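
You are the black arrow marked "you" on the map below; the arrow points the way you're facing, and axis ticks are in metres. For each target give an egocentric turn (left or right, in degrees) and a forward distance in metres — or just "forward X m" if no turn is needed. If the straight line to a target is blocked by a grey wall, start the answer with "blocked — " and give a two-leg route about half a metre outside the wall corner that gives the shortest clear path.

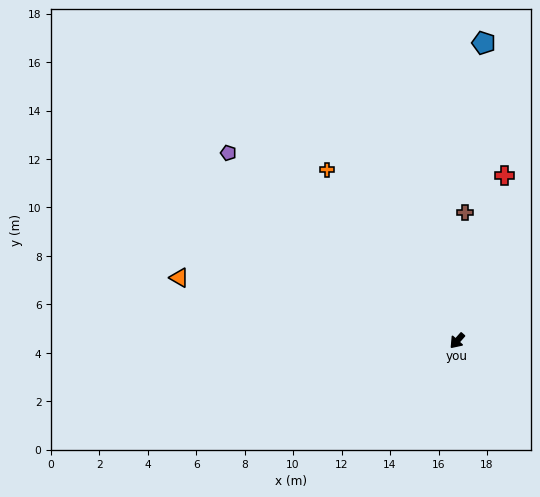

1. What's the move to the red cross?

turn right 155°, forward 7.1 m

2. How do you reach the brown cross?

turn right 142°, forward 5.3 m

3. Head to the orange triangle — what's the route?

turn right 61°, forward 11.8 m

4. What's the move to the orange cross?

turn right 101°, forward 8.9 m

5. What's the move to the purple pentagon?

turn right 88°, forward 12.2 m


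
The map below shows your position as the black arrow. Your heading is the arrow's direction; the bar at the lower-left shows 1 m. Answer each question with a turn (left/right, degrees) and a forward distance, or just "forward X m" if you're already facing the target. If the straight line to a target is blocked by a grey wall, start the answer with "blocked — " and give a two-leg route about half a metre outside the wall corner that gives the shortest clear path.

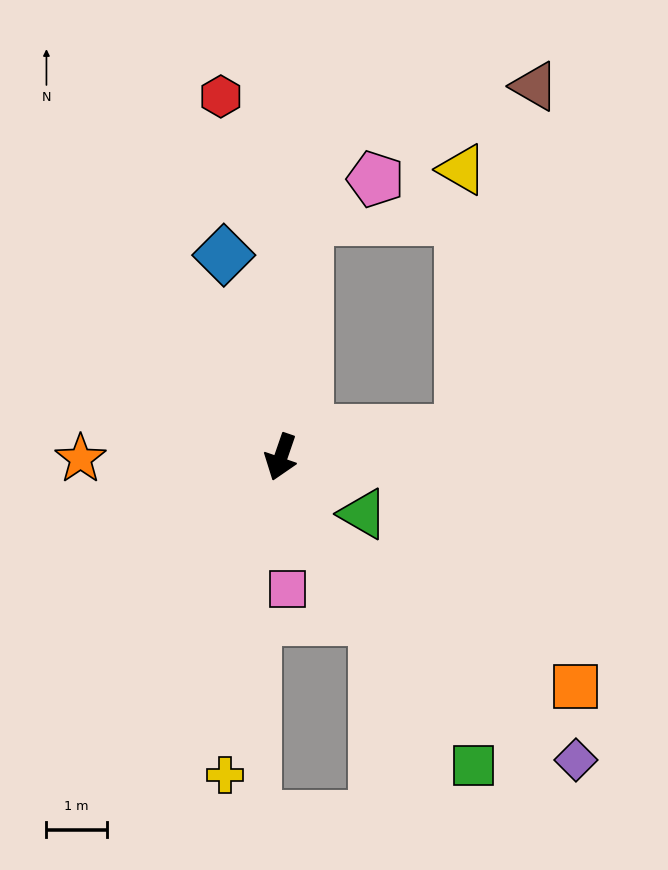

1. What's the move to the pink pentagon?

blocked — turn right 167°, forward 3.9 m, then turn right 53°, forward 1.3 m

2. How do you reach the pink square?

turn left 22°, forward 2.2 m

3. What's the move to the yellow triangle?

blocked — turn left 117°, forward 3.0 m, then turn left 82°, forward 4.3 m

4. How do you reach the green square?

turn left 51°, forward 6.0 m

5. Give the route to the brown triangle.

blocked — turn left 117°, forward 3.0 m, then turn left 70°, forward 5.8 m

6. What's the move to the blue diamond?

turn right 145°, forward 3.5 m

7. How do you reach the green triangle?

turn left 74°, forward 1.7 m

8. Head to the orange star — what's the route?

turn right 71°, forward 3.3 m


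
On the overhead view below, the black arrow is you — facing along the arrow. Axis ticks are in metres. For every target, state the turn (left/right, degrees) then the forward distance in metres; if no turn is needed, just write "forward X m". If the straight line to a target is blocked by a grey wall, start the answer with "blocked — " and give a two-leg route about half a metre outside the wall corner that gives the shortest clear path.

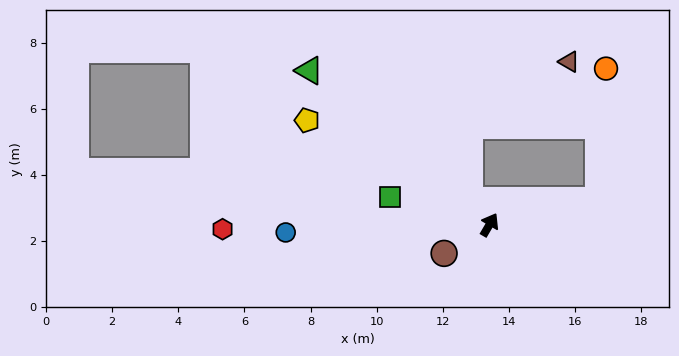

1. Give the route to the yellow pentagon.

turn left 91°, forward 6.4 m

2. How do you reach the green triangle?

turn left 80°, forward 7.2 m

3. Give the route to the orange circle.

blocked — turn right 47°, forward 3.4 m, then turn left 74°, forward 4.0 m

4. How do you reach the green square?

turn left 105°, forward 3.1 m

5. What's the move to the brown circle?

turn left 153°, forward 1.6 m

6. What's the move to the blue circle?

turn left 123°, forward 6.2 m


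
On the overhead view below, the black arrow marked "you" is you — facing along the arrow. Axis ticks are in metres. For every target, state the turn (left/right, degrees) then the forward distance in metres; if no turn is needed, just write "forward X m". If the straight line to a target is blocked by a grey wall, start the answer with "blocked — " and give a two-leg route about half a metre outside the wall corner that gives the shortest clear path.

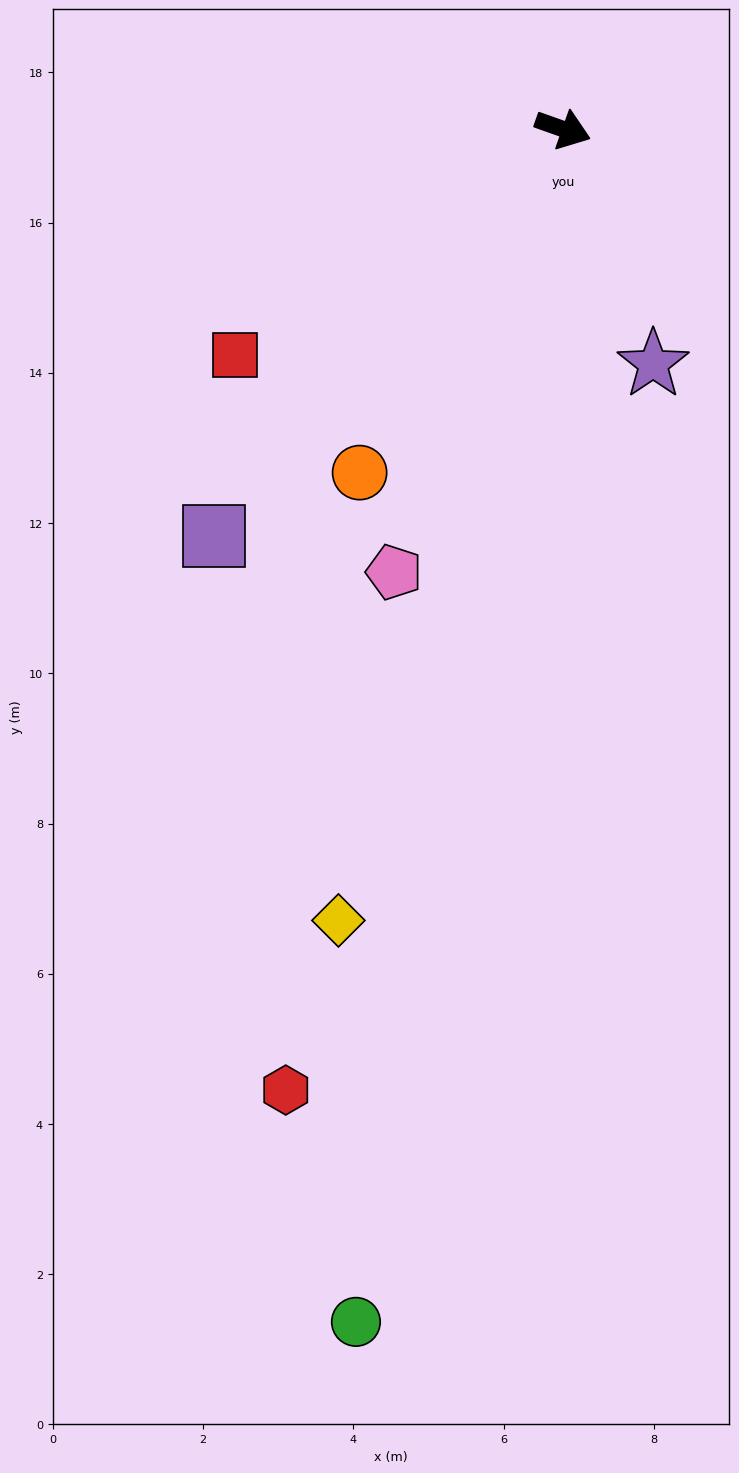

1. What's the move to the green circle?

turn right 80°, forward 16.1 m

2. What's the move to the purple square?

turn right 111°, forward 7.1 m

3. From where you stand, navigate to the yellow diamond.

turn right 86°, forward 11.0 m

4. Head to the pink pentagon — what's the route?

turn right 91°, forward 6.3 m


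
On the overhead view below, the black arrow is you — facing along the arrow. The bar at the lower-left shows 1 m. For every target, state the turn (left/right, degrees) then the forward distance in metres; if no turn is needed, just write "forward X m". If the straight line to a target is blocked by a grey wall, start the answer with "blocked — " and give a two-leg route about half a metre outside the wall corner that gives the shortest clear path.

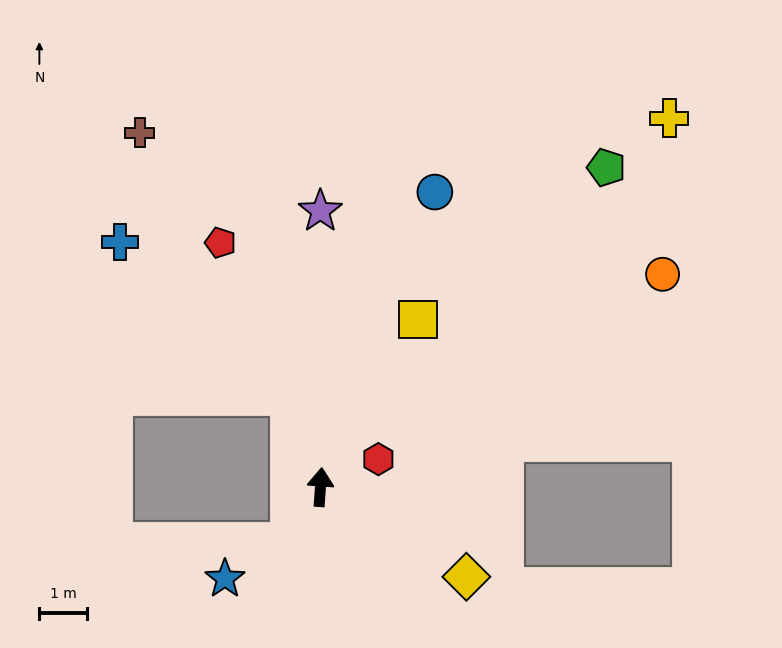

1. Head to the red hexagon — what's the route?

turn right 60°, forward 1.4 m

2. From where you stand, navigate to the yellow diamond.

turn right 118°, forward 3.6 m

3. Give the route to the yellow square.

turn right 26°, forward 4.1 m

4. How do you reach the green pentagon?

turn right 38°, forward 9.1 m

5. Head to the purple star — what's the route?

turn left 4°, forward 5.9 m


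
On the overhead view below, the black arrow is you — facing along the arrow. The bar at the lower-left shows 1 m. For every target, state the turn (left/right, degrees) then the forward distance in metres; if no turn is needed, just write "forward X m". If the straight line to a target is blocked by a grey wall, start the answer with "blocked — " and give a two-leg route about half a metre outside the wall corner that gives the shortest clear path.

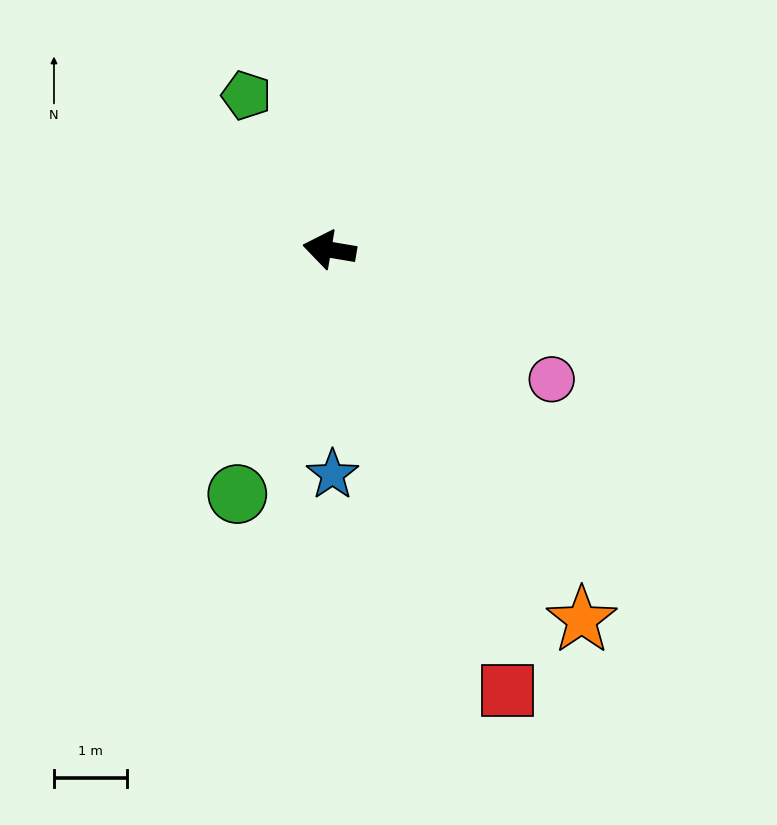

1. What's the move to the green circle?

turn left 79°, forward 3.6 m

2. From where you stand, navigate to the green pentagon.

turn right 52°, forward 2.4 m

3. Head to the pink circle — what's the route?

turn left 159°, forward 3.5 m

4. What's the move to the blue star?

turn left 100°, forward 3.1 m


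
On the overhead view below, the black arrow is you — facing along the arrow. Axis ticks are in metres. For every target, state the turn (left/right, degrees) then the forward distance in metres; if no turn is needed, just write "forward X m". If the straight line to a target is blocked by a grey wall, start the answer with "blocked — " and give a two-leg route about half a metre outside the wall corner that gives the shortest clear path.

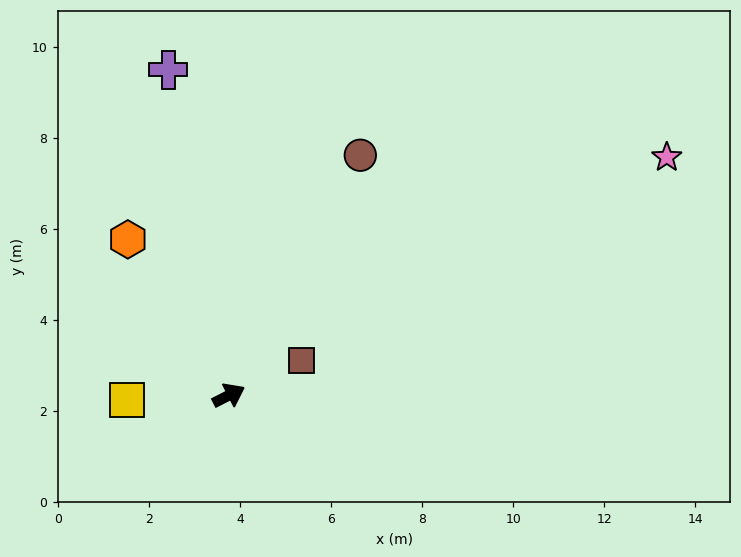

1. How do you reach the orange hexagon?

turn left 96°, forward 4.1 m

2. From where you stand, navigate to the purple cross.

turn left 73°, forward 7.3 m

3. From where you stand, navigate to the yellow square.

turn left 155°, forward 2.2 m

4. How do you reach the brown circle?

turn left 34°, forward 6.0 m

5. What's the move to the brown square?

forward 1.8 m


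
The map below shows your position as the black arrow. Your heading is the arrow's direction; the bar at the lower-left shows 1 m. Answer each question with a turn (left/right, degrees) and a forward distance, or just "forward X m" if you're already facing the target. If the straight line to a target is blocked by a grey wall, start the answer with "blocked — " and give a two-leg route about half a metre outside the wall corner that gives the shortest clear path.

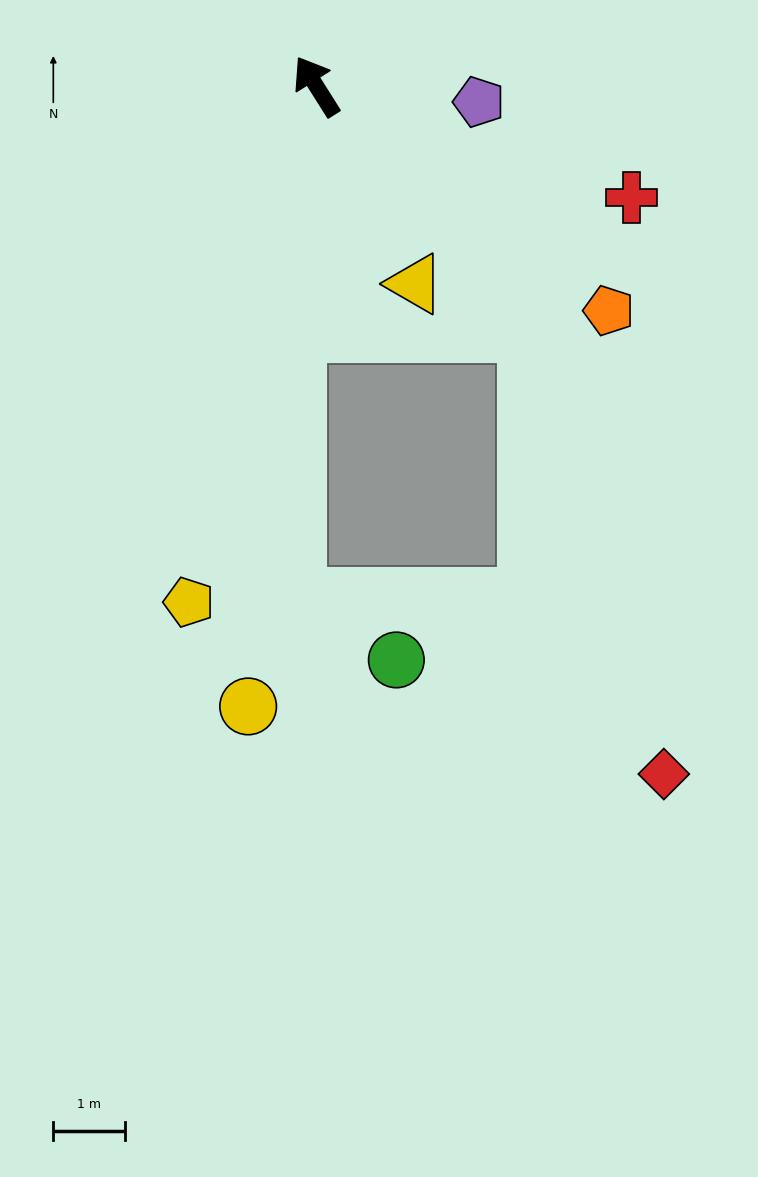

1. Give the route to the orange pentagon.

turn right 160°, forward 5.1 m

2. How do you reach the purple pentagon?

turn right 128°, forward 2.3 m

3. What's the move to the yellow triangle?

turn left 174°, forward 3.1 m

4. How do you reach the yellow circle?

turn left 141°, forward 8.7 m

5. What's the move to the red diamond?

blocked — turn right 171°, forward 4.5 m, then turn right 24°, forward 6.4 m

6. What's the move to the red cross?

turn right 142°, forward 4.6 m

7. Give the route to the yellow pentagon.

turn left 134°, forward 7.4 m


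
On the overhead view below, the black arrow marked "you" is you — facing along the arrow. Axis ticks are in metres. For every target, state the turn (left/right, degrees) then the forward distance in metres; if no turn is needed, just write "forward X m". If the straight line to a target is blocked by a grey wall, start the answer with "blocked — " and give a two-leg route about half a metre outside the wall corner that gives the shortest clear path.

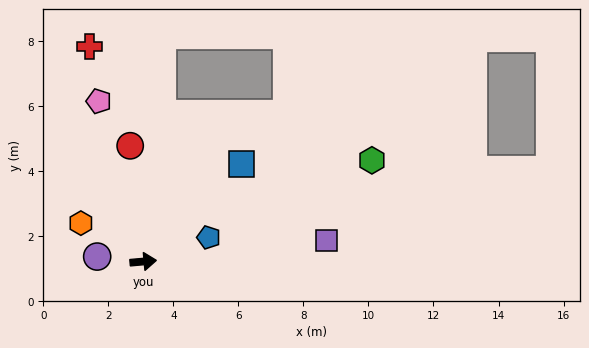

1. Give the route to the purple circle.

turn left 169°, forward 1.4 m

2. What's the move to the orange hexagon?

turn left 143°, forward 2.3 m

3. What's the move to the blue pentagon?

turn left 15°, forward 2.1 m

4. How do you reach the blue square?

turn left 40°, forward 4.3 m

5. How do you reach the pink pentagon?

turn left 100°, forward 5.1 m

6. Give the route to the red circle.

turn left 91°, forward 3.6 m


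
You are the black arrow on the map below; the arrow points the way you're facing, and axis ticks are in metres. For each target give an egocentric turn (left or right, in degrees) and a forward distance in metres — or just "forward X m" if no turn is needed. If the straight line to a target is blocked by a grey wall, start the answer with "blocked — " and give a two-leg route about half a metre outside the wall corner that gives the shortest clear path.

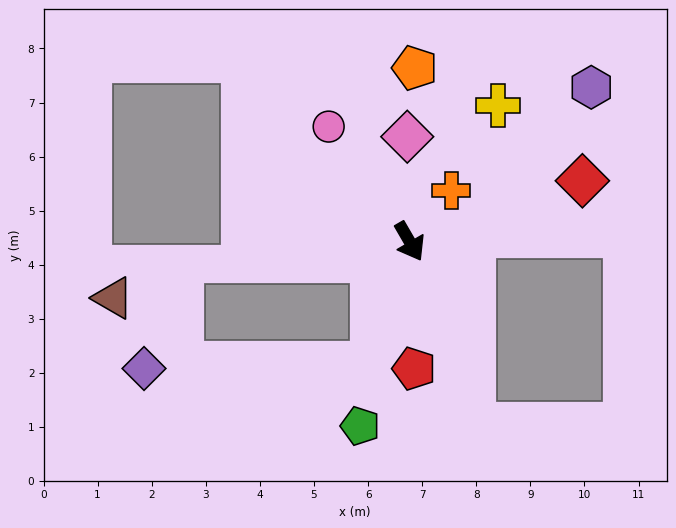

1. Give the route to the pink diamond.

turn left 151°, forward 1.9 m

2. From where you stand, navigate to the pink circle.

turn right 175°, forward 2.6 m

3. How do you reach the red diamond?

turn left 79°, forward 3.4 m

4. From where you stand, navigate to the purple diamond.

blocked — turn right 46°, forward 2.4 m, then turn right 73°, forward 4.2 m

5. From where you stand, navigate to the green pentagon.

turn right 45°, forward 3.5 m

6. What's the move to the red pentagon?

turn right 28°, forward 2.4 m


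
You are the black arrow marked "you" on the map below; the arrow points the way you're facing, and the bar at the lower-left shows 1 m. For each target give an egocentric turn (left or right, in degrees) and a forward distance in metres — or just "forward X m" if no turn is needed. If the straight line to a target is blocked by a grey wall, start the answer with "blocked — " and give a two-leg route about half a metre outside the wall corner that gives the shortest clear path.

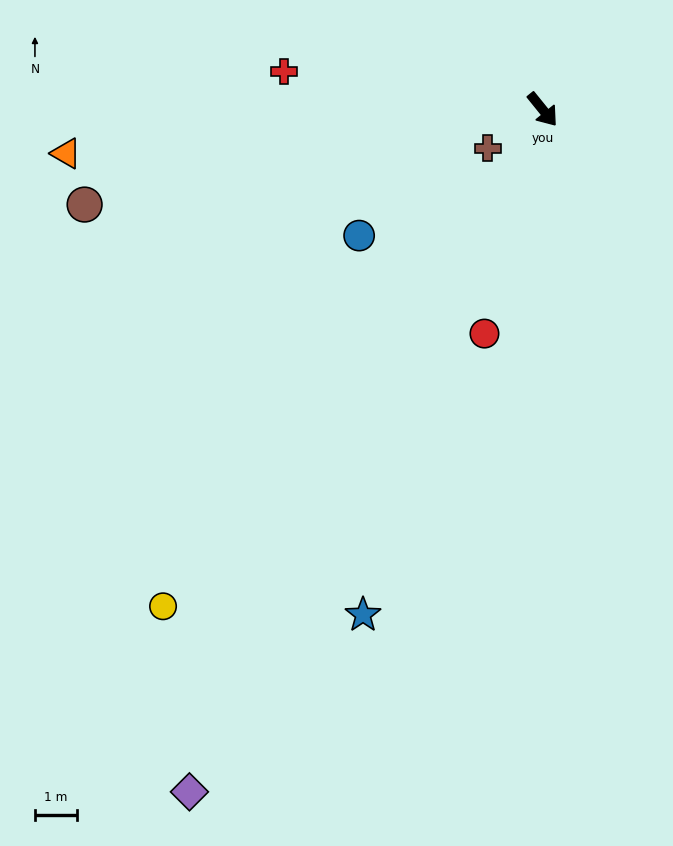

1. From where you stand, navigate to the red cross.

turn right 137°, forward 6.2 m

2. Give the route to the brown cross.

turn right 94°, forward 1.6 m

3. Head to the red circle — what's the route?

turn right 54°, forward 5.5 m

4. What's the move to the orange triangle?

turn right 124°, forward 11.4 m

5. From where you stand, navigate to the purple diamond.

turn right 66°, forward 18.3 m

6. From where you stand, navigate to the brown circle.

turn right 117°, forward 11.1 m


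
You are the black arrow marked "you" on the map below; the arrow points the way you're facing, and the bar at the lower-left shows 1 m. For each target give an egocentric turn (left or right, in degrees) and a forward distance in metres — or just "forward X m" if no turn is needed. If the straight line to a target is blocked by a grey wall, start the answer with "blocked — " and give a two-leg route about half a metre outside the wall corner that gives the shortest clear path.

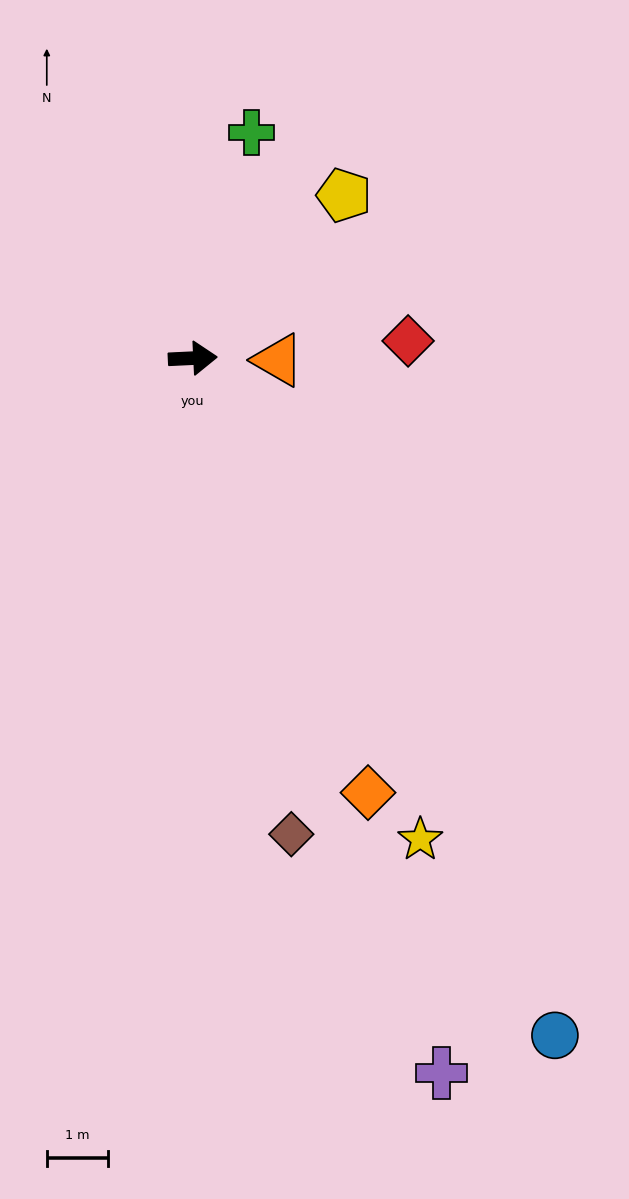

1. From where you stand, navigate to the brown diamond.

turn right 81°, forward 8.0 m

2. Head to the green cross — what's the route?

turn left 73°, forward 3.8 m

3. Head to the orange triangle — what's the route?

turn right 4°, forward 1.4 m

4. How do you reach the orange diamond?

turn right 71°, forward 7.7 m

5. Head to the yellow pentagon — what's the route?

turn left 44°, forward 3.6 m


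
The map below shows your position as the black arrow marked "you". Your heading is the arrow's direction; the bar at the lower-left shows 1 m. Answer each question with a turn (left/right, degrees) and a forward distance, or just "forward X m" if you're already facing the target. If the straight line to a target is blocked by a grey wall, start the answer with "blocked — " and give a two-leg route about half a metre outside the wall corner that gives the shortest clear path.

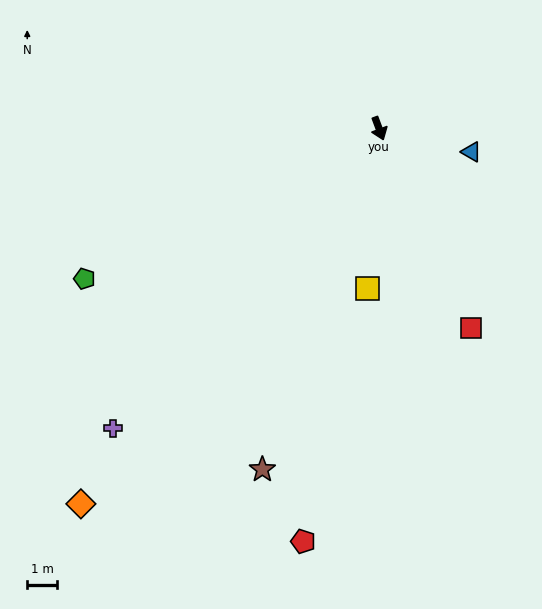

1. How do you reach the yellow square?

turn right 25°, forward 5.4 m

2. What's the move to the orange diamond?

turn right 59°, forward 16.2 m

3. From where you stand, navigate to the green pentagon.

turn right 83°, forward 11.2 m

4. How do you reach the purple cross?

turn right 62°, forward 13.5 m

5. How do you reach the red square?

turn left 4°, forward 7.4 m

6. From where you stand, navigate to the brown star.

turn right 39°, forward 12.2 m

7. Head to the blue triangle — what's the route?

turn left 55°, forward 3.2 m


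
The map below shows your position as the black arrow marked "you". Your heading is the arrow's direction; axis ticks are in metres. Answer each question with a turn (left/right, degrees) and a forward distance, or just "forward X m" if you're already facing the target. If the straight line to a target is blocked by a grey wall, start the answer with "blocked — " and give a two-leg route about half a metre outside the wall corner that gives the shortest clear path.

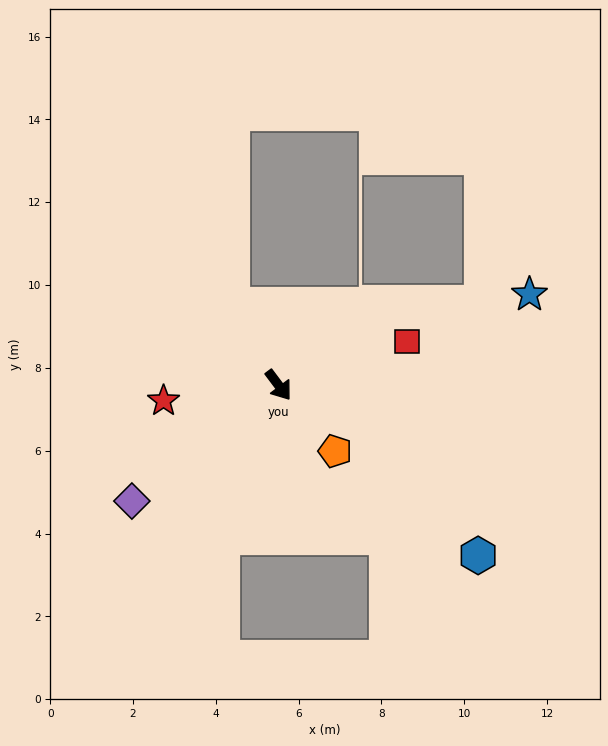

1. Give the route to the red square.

turn left 72°, forward 3.3 m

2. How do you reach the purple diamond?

turn right 89°, forward 4.5 m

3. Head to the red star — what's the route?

turn right 119°, forward 2.8 m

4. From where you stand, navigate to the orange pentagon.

turn left 4°, forward 2.1 m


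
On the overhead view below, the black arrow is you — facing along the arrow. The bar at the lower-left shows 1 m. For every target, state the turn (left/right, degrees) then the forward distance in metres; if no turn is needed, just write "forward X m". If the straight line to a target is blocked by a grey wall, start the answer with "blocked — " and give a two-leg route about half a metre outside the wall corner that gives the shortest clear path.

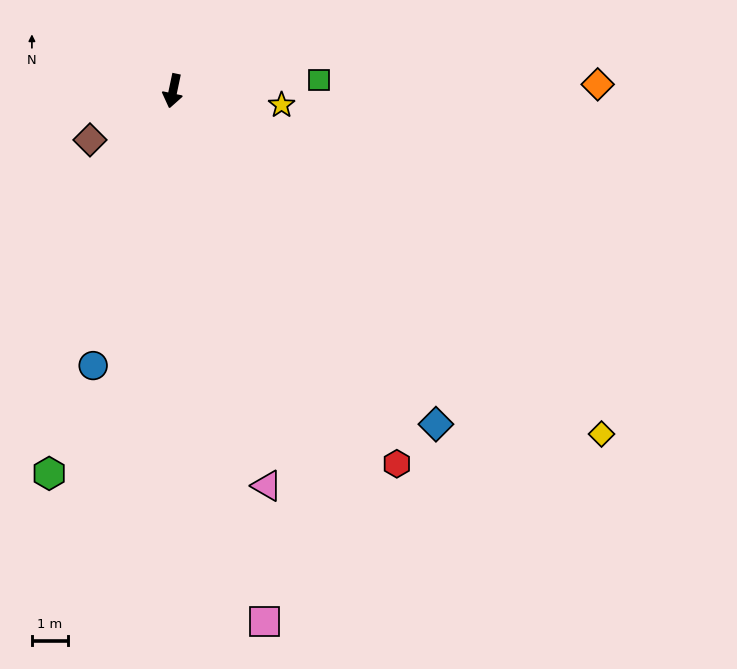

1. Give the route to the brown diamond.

turn right 48°, forward 2.7 m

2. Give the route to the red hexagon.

turn left 43°, forward 12.1 m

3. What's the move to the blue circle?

turn right 4°, forward 8.0 m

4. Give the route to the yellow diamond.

turn left 63°, forward 15.3 m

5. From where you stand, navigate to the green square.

turn left 106°, forward 4.1 m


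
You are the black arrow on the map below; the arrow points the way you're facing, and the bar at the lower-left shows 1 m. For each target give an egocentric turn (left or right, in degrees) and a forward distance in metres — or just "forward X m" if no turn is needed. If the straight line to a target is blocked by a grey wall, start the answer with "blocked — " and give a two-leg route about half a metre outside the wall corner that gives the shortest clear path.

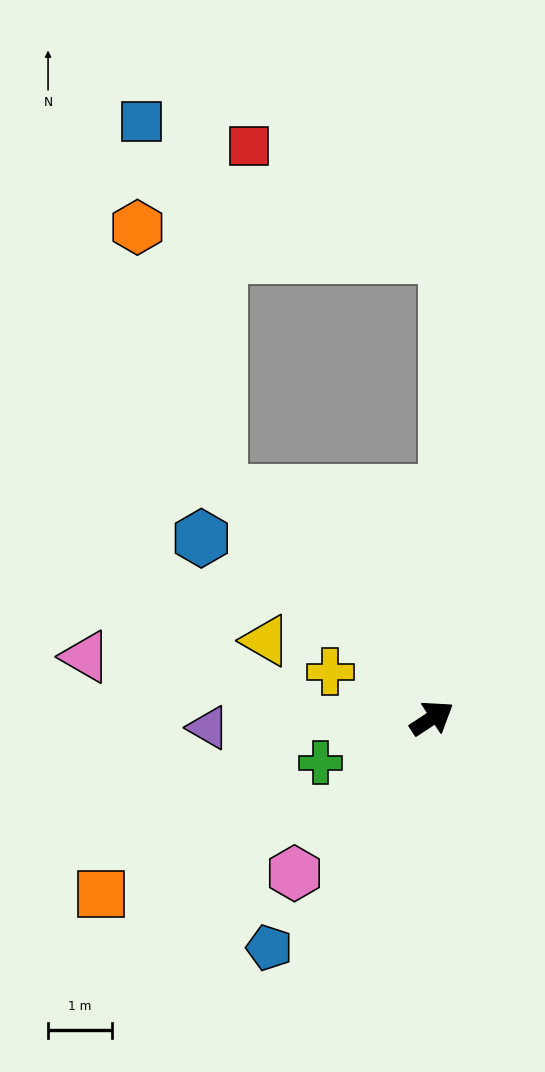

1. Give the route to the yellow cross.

turn left 122°, forward 1.7 m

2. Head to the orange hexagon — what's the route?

blocked — turn left 100°, forward 4.8 m, then turn right 26°, forward 4.3 m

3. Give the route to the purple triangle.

turn left 149°, forward 3.5 m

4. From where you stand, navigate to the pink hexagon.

turn right 165°, forward 3.2 m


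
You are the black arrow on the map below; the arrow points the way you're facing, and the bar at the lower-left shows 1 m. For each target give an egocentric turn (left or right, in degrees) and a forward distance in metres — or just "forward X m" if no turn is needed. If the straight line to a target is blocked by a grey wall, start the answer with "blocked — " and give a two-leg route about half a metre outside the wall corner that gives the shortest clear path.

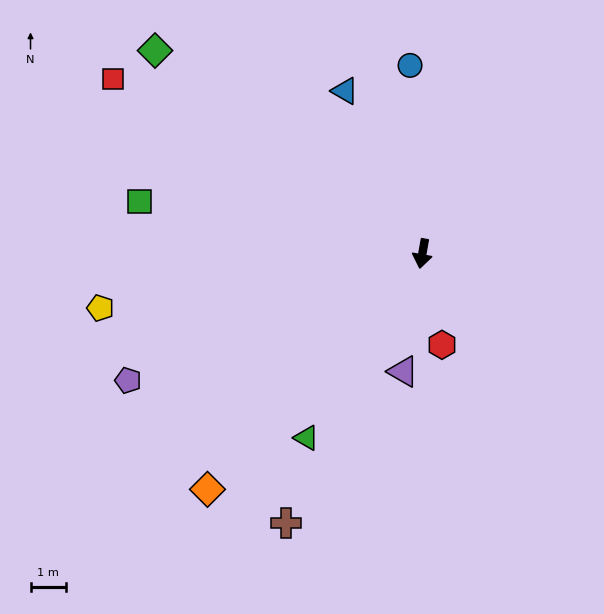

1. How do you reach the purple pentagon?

turn right 57°, forward 9.0 m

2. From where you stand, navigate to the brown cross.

turn right 17°, forward 8.4 m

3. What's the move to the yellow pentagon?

turn right 70°, forward 9.1 m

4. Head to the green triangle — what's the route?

turn right 22°, forward 6.1 m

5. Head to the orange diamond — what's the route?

turn right 32°, forward 8.9 m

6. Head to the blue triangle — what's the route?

turn right 145°, forward 5.0 m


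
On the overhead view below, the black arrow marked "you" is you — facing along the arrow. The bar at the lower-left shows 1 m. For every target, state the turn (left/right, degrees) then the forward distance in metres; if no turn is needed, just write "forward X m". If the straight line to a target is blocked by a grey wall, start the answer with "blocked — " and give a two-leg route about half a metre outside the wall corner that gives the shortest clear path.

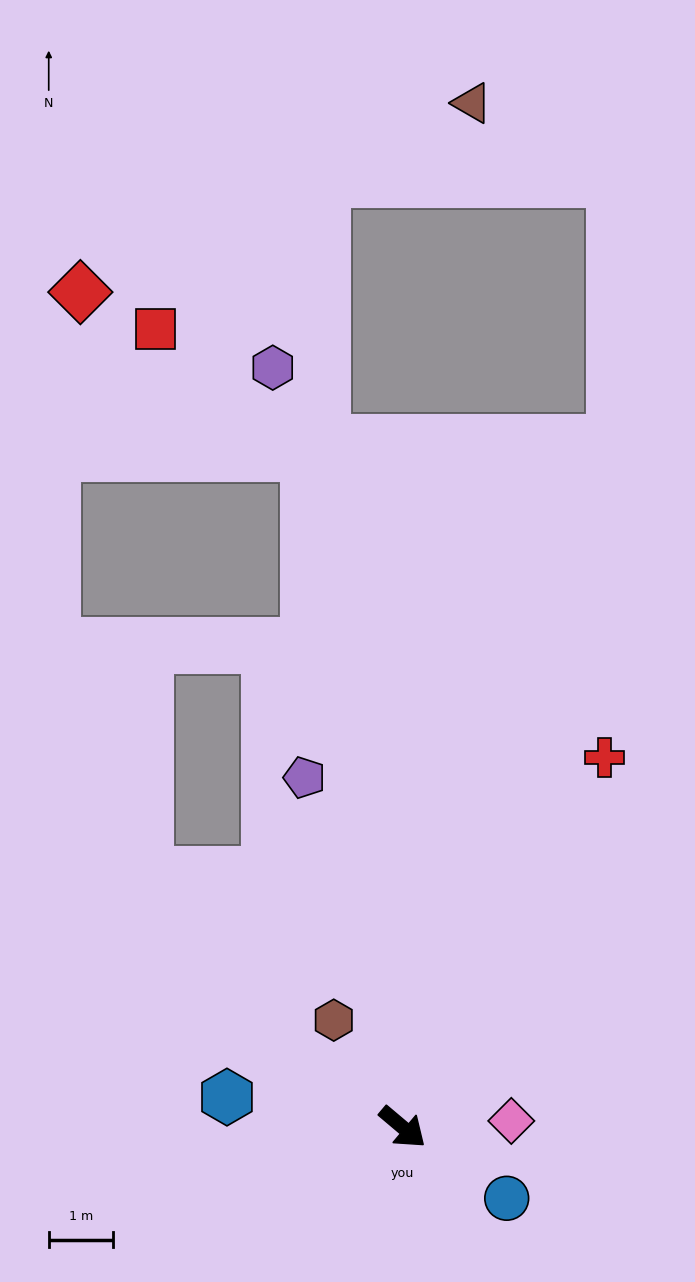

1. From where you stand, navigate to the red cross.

turn left 102°, forward 6.5 m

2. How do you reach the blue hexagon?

turn right 150°, forward 2.8 m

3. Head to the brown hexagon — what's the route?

turn left 163°, forward 2.0 m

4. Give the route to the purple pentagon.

turn left 146°, forward 5.6 m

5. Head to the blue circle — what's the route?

turn left 6°, forward 2.0 m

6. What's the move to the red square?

blocked — turn left 138°, forward 10.5 m, then turn left 43°, forward 3.1 m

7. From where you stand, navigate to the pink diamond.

turn left 44°, forward 1.7 m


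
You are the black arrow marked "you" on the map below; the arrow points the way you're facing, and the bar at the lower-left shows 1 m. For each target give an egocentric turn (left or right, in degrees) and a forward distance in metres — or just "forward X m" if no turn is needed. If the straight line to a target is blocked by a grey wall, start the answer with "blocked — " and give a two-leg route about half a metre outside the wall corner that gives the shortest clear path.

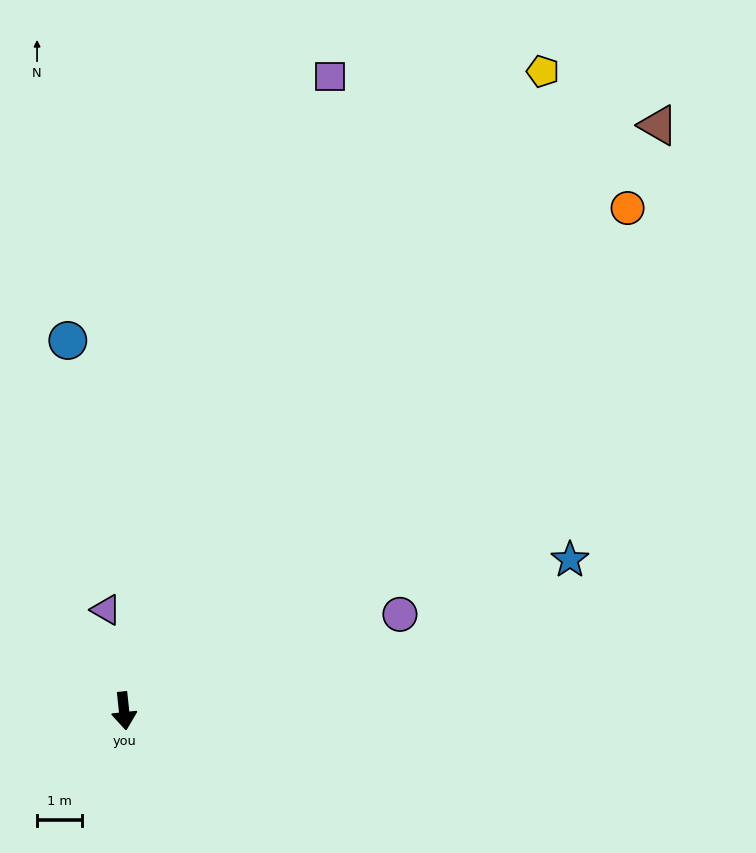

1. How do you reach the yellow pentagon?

turn left 141°, forward 17.1 m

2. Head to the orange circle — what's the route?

turn left 129°, forward 16.0 m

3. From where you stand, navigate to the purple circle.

turn left 103°, forward 6.6 m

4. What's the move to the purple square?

turn left 156°, forward 15.0 m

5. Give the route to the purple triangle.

turn right 176°, forward 2.3 m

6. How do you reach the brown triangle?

turn left 132°, forward 17.8 m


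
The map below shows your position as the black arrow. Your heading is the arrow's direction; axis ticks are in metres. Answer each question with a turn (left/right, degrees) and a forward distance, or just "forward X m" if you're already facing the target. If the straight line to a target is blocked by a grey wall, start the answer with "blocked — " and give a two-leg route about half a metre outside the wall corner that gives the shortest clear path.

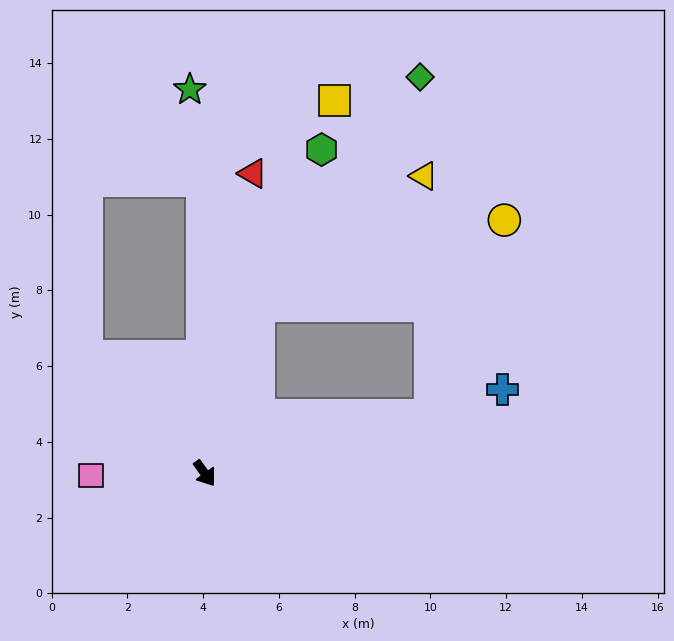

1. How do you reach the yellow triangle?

blocked — turn left 126°, forward 4.6 m, then turn right 34°, forward 5.5 m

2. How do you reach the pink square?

turn right 125°, forward 3.0 m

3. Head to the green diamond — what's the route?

blocked — turn left 126°, forward 4.6 m, then turn right 17°, forward 7.4 m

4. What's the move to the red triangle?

turn left 135°, forward 8.0 m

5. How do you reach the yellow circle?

blocked — turn left 126°, forward 4.6 m, then turn right 53°, forward 6.9 m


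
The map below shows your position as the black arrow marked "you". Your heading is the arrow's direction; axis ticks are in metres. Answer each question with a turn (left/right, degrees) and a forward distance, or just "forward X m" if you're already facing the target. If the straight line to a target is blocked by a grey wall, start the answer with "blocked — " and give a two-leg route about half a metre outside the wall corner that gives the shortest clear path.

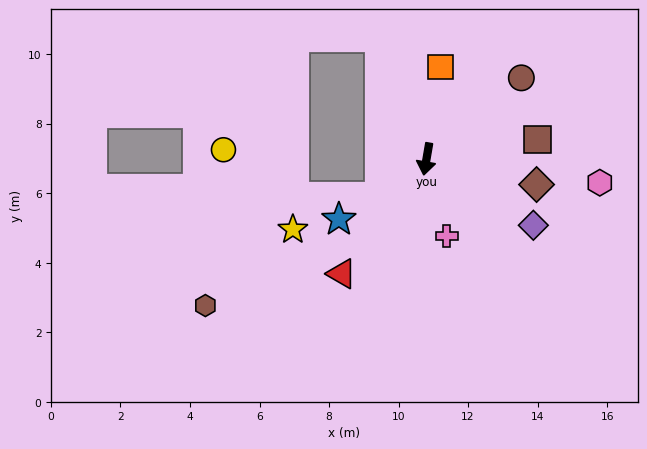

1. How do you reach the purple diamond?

turn left 68°, forward 3.6 m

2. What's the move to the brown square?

turn left 110°, forward 3.2 m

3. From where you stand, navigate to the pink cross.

turn left 24°, forward 2.3 m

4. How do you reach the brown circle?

turn left 140°, forward 3.6 m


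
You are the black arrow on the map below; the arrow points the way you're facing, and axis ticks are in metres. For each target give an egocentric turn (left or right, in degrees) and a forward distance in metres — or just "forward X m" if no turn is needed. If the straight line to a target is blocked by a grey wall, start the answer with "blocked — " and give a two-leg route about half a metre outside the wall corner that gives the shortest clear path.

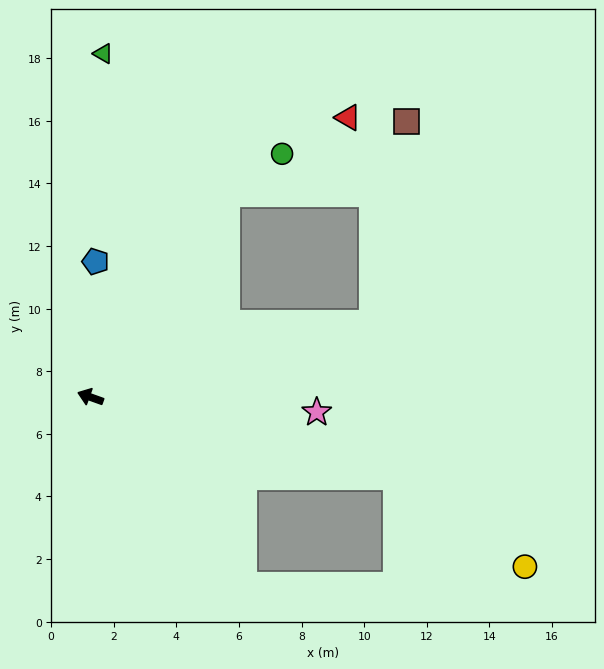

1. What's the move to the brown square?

blocked — turn right 104°, forward 7.8 m, then turn right 34°, forward 6.2 m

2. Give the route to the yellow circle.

blocked — turn right 175°, forward 10.1 m, then turn right 20°, forward 5.0 m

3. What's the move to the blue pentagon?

turn right 72°, forward 4.3 m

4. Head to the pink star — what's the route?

turn right 164°, forward 7.2 m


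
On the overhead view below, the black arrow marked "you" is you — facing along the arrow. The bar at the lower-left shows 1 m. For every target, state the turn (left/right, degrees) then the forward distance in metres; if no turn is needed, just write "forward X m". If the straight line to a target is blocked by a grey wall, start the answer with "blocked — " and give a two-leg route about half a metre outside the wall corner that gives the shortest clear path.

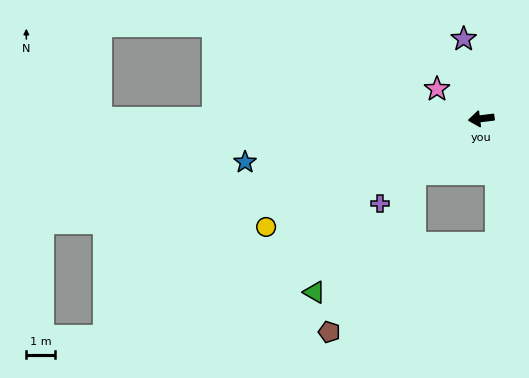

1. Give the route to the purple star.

turn right 85°, forward 2.8 m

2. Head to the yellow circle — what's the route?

turn left 20°, forward 8.3 m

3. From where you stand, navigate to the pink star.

turn right 41°, forward 1.8 m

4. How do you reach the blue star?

turn left 3°, forward 8.3 m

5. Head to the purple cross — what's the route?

turn left 33°, forward 4.6 m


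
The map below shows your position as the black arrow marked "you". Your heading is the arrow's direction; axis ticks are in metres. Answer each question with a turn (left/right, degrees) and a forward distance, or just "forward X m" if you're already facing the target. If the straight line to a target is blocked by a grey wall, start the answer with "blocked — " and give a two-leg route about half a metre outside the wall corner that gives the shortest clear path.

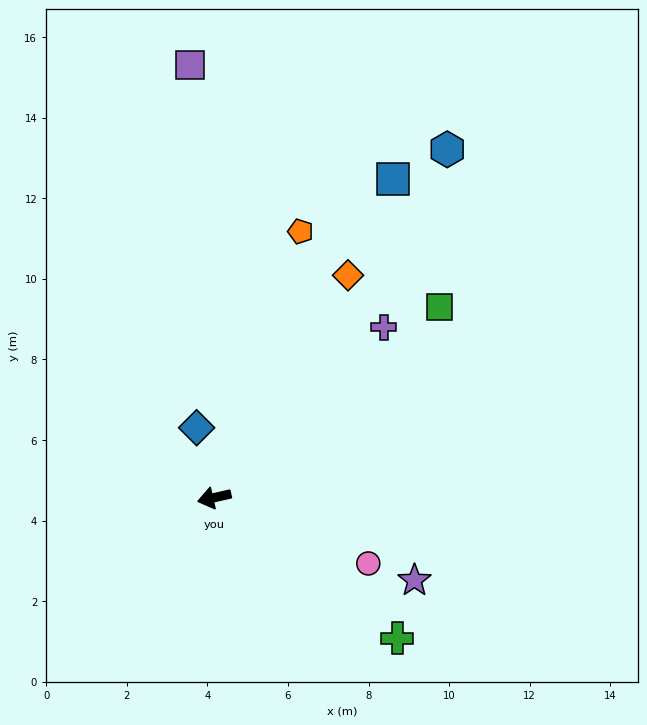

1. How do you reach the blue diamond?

turn right 89°, forward 1.8 m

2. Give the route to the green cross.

turn left 130°, forward 5.7 m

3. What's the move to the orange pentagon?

turn right 121°, forward 6.9 m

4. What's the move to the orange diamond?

turn right 134°, forward 6.4 m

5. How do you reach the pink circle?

turn left 144°, forward 4.2 m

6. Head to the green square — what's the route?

turn right 153°, forward 7.3 m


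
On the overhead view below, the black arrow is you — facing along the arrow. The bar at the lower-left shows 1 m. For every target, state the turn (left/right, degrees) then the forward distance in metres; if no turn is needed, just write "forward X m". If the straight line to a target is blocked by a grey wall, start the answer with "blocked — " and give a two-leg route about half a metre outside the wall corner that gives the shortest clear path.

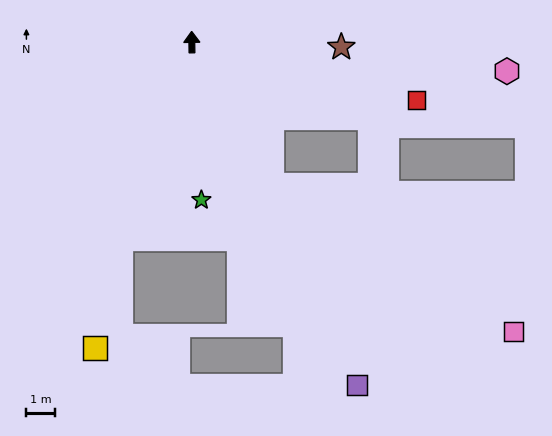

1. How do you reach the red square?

turn right 105°, forward 8.0 m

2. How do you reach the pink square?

blocked — turn right 152°, forward 5.7 m, then turn left 30°, forward 9.7 m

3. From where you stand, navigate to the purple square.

turn right 155°, forward 13.1 m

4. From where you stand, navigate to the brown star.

turn right 93°, forward 5.2 m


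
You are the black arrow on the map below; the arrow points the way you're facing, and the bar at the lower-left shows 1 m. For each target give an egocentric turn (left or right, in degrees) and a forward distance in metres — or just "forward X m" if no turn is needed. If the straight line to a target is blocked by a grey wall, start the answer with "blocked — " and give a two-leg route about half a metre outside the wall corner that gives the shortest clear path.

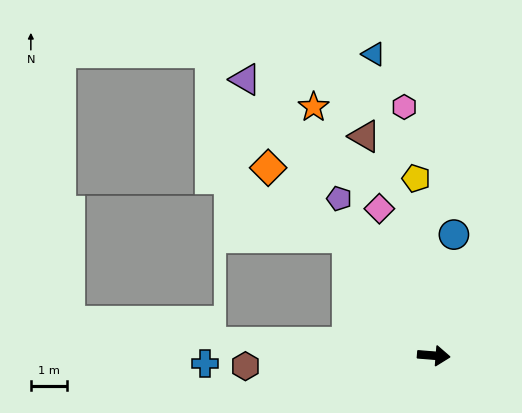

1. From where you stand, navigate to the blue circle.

turn left 85°, forward 3.4 m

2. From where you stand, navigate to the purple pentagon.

turn left 126°, forward 5.1 m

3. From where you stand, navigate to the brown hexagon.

turn right 172°, forward 5.2 m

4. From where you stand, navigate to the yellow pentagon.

turn left 100°, forward 4.9 m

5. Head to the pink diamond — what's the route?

turn left 115°, forward 4.3 m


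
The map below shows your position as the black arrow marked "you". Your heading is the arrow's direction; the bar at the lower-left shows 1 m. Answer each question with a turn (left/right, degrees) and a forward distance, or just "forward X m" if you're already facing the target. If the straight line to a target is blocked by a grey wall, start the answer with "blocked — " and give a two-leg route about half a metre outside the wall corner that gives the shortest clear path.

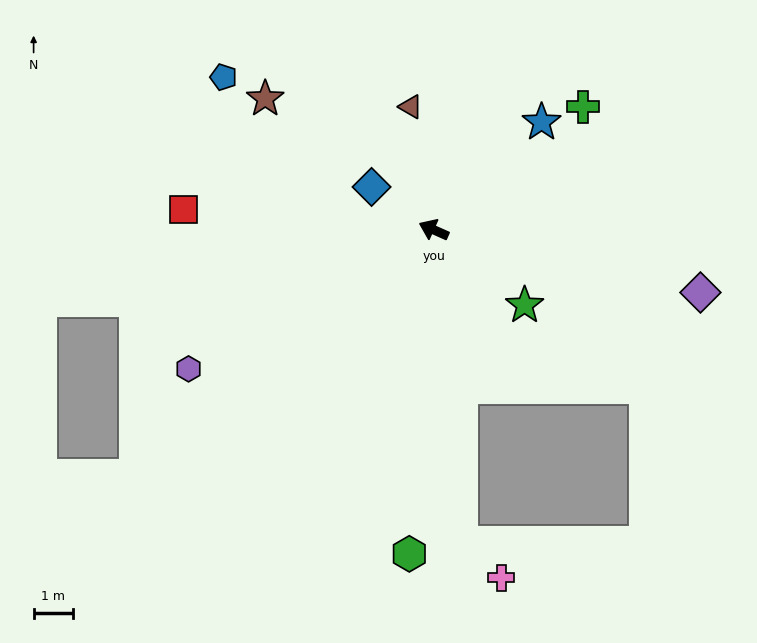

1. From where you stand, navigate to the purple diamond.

turn right 169°, forward 7.0 m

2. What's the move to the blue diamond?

turn right 11°, forward 1.9 m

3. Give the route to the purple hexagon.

turn left 54°, forward 7.2 m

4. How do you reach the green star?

turn left 164°, forward 3.0 m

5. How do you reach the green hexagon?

turn left 110°, forward 8.3 m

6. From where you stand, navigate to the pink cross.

blocked — turn left 119°, forward 8.0 m, then turn left 44°, forward 1.4 m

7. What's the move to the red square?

turn left 19°, forward 6.4 m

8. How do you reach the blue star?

turn right 111°, forward 3.9 m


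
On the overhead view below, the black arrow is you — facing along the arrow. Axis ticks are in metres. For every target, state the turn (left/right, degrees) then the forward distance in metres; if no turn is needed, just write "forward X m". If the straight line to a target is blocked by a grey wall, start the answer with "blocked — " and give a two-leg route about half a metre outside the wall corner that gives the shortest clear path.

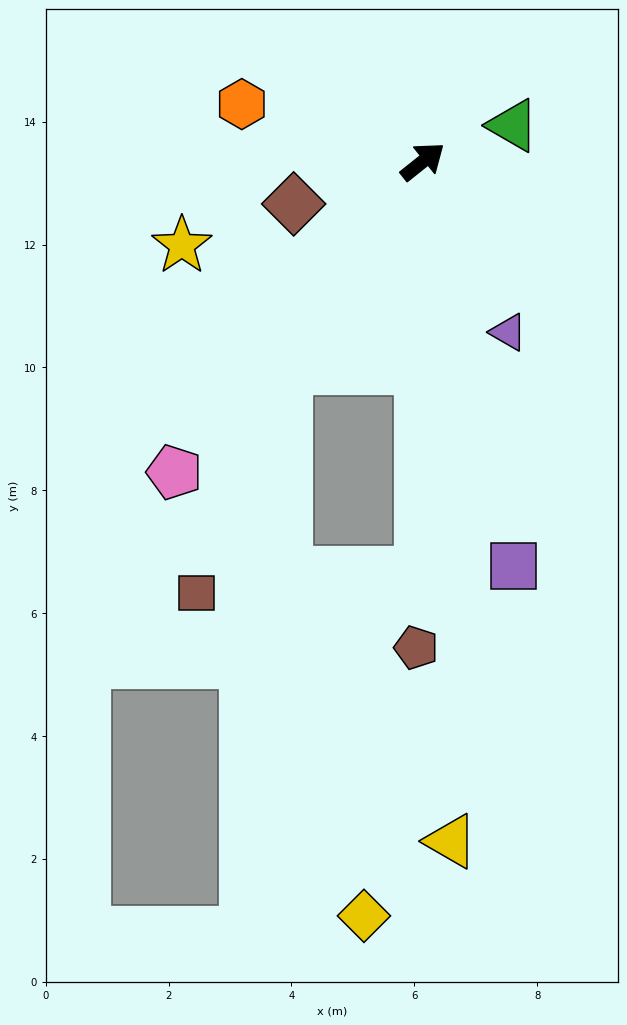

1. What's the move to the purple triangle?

turn right 102°, forward 3.1 m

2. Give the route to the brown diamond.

turn left 160°, forward 2.2 m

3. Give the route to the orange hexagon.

turn left 124°, forward 3.1 m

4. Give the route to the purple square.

turn right 116°, forward 6.7 m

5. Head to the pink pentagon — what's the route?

turn right 167°, forward 6.5 m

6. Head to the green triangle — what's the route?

turn right 17°, forward 1.6 m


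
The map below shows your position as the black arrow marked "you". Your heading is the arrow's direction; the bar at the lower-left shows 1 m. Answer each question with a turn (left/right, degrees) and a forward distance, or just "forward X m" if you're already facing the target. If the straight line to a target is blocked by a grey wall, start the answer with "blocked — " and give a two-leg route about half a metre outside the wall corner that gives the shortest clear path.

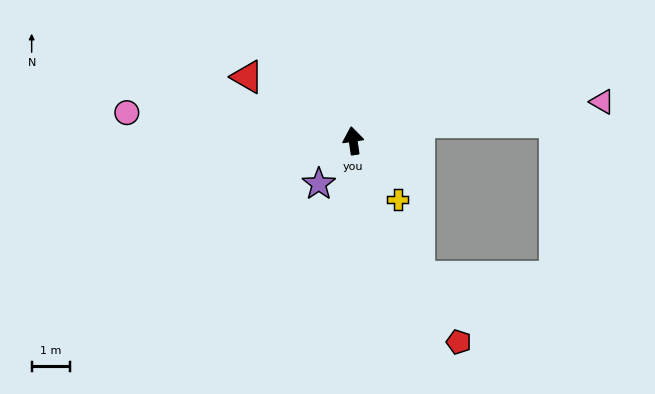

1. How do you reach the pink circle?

turn left 75°, forward 6.0 m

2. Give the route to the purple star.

turn left 133°, forward 1.5 m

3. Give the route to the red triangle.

turn left 51°, forward 3.3 m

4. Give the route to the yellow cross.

turn right 151°, forward 2.0 m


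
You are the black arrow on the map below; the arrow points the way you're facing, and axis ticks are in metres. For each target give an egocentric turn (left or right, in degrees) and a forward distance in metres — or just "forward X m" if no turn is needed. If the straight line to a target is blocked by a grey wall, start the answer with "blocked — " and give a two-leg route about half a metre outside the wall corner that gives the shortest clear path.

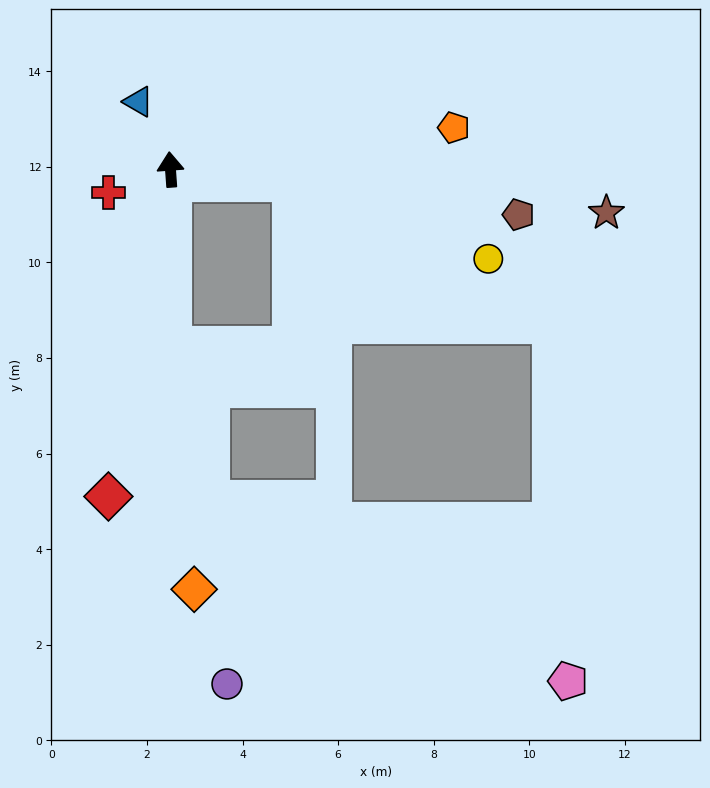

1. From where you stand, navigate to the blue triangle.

turn left 21°, forward 1.6 m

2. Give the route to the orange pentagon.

turn right 86°, forward 6.0 m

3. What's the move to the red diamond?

turn left 165°, forward 7.0 m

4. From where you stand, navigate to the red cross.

turn left 106°, forward 1.4 m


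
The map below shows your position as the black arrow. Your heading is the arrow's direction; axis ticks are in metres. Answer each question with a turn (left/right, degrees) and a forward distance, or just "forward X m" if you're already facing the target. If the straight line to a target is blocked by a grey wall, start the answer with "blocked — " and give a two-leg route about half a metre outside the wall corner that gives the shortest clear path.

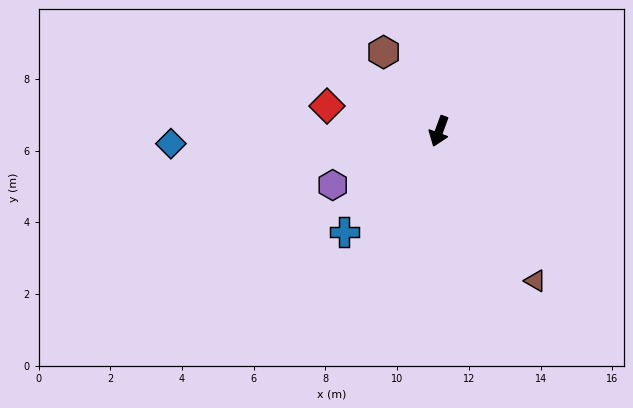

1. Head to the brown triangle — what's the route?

turn left 53°, forward 5.0 m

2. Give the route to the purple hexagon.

turn right 43°, forward 3.3 m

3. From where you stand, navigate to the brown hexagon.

turn right 125°, forward 2.7 m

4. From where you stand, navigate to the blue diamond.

turn right 67°, forward 7.5 m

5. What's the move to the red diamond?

turn right 82°, forward 3.2 m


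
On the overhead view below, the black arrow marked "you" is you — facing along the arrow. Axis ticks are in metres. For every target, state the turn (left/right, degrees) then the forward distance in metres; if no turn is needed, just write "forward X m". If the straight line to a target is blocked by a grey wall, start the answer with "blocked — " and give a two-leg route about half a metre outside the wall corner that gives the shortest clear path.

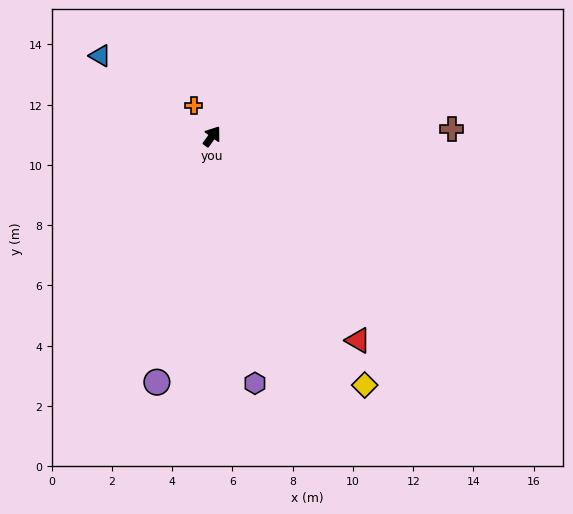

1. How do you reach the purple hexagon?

turn right 134°, forward 8.3 m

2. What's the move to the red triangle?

turn right 109°, forward 8.3 m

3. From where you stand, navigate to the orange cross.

turn left 66°, forward 1.2 m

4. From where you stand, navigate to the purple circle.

turn right 157°, forward 8.4 m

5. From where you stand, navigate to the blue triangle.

turn left 90°, forward 4.6 m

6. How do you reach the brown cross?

turn right 53°, forward 8.0 m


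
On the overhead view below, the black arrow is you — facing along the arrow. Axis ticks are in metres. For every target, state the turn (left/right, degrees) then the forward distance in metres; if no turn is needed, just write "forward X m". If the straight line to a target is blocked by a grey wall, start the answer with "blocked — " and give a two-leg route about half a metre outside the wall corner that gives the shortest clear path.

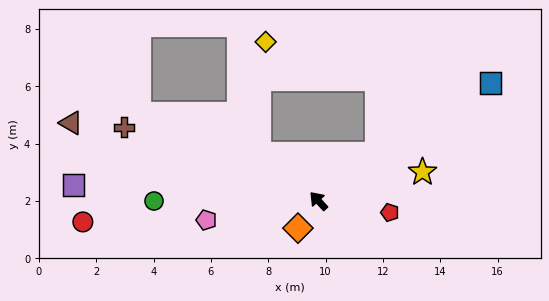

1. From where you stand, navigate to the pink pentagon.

turn left 57°, forward 4.0 m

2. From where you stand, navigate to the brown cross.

turn left 27°, forward 7.3 m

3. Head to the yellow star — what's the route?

turn right 117°, forward 3.8 m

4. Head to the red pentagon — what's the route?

turn right 142°, forward 2.5 m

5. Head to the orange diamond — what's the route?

turn left 101°, forward 1.2 m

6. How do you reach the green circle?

turn left 48°, forward 5.7 m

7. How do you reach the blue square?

turn right 98°, forward 7.3 m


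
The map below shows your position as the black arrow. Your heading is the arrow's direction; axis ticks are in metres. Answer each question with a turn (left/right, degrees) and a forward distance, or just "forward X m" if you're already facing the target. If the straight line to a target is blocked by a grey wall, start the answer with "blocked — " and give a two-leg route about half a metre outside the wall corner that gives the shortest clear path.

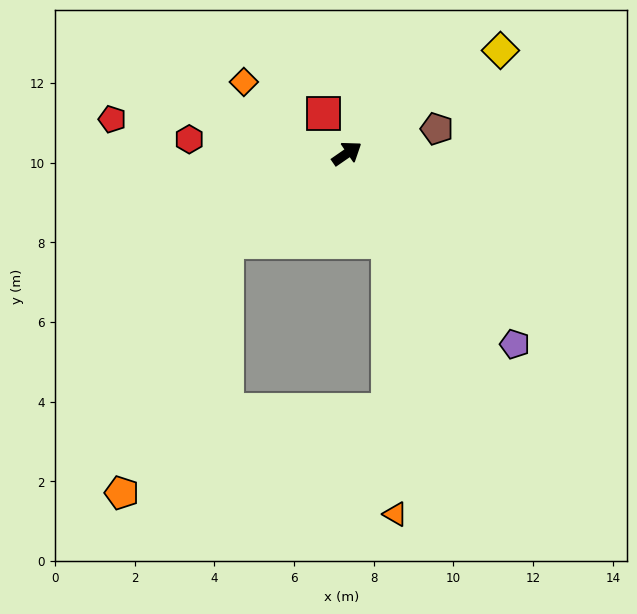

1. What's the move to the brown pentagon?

turn right 19°, forward 2.3 m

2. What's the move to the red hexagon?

turn left 140°, forward 4.0 m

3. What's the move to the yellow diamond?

forward 4.6 m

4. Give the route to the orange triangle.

blocked — turn right 100°, forward 2.4 m, then turn right 23°, forward 6.8 m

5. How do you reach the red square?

turn left 85°, forward 1.2 m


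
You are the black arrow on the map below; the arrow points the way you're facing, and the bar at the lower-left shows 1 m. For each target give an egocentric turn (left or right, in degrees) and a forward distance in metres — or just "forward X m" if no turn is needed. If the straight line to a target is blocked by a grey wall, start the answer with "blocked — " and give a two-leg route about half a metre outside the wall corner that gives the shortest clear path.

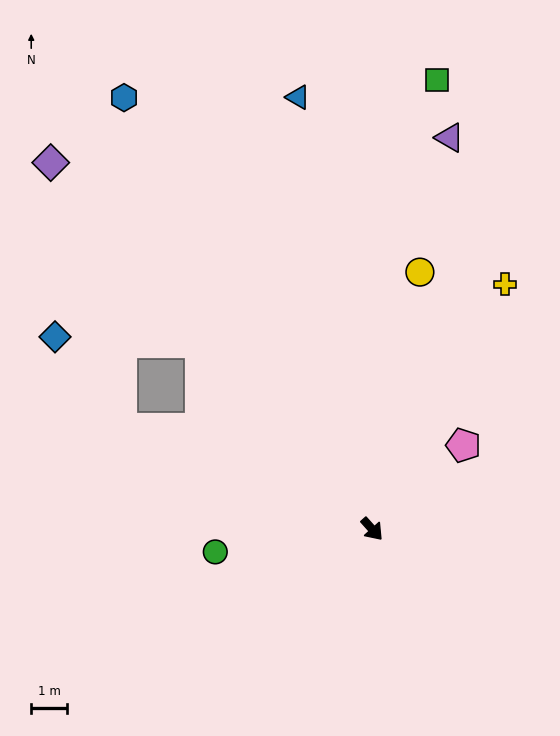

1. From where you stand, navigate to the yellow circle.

turn left 128°, forward 7.2 m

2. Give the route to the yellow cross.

turn left 110°, forward 7.7 m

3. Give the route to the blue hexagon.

turn left 168°, forward 13.8 m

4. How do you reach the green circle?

turn right 124°, forward 4.4 m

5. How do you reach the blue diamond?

blocked — turn right 154°, forward 7.5 m, then turn right 32°, forward 3.1 m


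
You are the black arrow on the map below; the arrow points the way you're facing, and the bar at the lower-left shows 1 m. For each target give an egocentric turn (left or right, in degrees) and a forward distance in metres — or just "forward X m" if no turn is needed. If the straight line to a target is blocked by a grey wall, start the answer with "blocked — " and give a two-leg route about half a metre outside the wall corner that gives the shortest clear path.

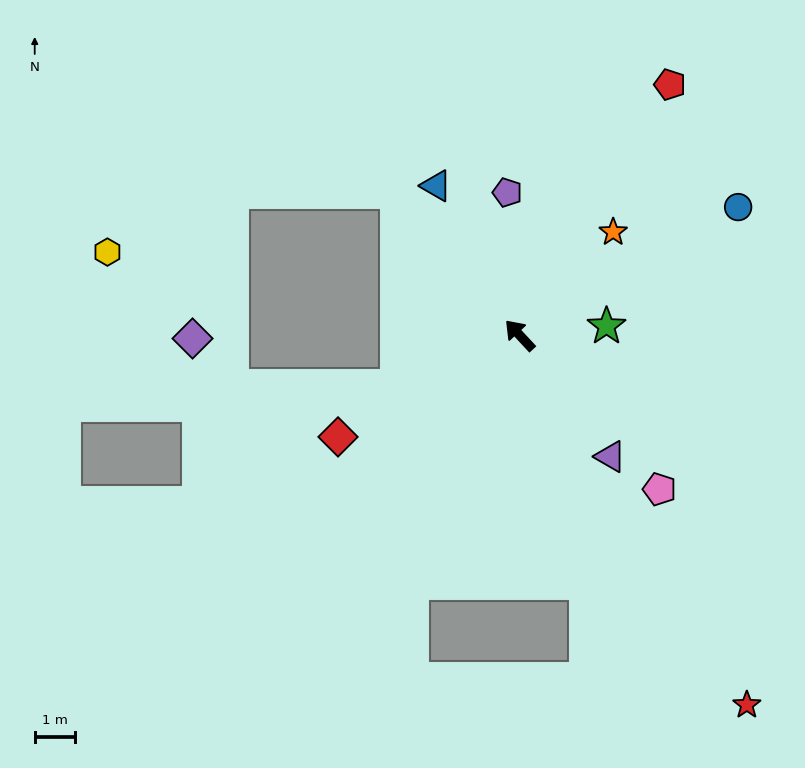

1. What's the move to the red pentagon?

turn right 74°, forward 7.3 m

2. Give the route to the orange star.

turn right 85°, forward 3.5 m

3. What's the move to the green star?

turn right 127°, forward 2.2 m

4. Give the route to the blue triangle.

turn right 14°, forward 4.3 m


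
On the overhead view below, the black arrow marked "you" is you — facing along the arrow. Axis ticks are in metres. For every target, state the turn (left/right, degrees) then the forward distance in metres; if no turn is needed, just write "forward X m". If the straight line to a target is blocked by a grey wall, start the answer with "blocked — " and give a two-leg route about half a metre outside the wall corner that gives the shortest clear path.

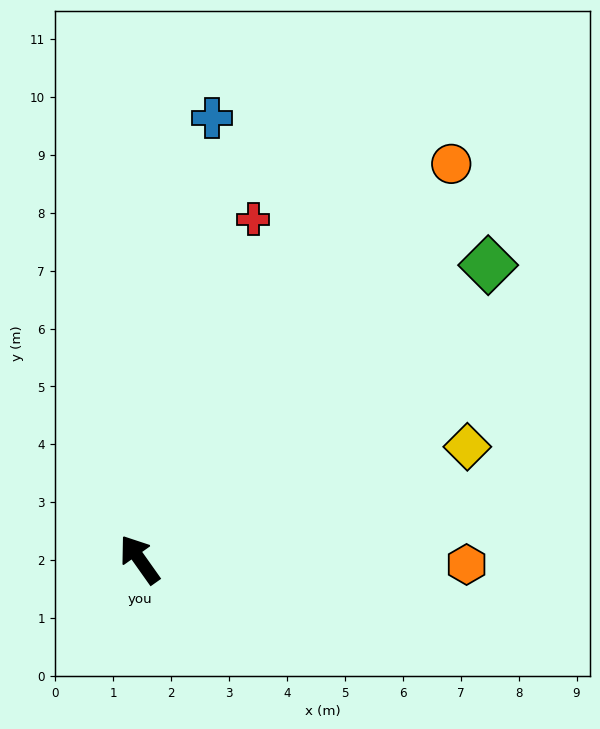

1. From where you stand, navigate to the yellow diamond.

turn right 106°, forward 6.0 m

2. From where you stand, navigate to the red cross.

turn right 54°, forward 6.2 m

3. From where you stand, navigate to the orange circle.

turn right 74°, forward 8.7 m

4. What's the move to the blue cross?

turn right 45°, forward 7.7 m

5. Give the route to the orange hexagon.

turn right 126°, forward 5.6 m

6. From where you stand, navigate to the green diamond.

turn right 85°, forward 7.9 m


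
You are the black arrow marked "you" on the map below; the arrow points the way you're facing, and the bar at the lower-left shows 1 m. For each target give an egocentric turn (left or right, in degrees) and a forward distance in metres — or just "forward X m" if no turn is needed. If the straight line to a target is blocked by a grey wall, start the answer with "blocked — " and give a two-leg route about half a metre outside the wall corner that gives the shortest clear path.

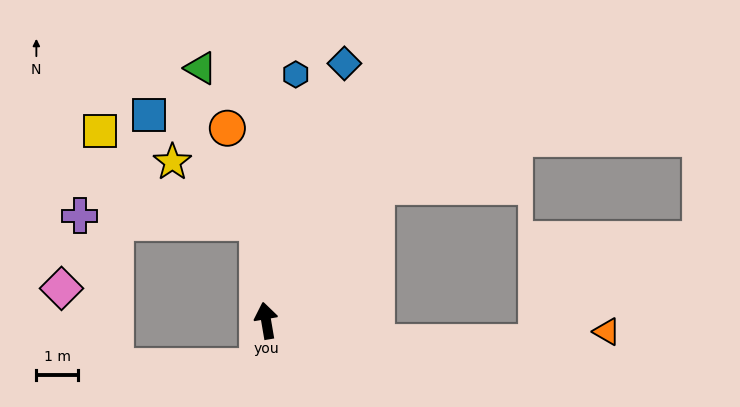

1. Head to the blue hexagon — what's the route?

turn right 17°, forward 5.9 m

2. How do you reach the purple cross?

blocked — turn right 4°, forward 2.3 m, then turn left 82°, forward 4.2 m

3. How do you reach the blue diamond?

turn right 27°, forward 6.4 m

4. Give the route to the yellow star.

blocked — turn right 4°, forward 2.3 m, then turn left 49°, forward 2.5 m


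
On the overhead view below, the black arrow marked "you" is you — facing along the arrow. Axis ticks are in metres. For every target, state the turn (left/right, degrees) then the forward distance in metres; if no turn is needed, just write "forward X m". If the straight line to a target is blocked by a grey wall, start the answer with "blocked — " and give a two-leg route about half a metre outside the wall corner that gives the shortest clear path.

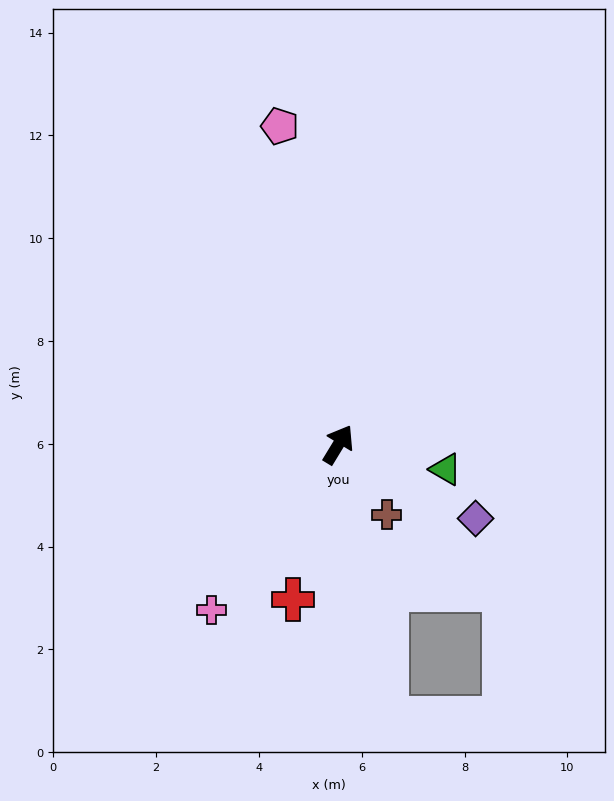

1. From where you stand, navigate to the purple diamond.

turn right 87°, forward 3.0 m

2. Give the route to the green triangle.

turn right 72°, forward 2.1 m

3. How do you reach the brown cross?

turn right 114°, forward 1.7 m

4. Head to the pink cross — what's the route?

turn left 174°, forward 4.1 m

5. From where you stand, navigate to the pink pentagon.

turn left 42°, forward 6.3 m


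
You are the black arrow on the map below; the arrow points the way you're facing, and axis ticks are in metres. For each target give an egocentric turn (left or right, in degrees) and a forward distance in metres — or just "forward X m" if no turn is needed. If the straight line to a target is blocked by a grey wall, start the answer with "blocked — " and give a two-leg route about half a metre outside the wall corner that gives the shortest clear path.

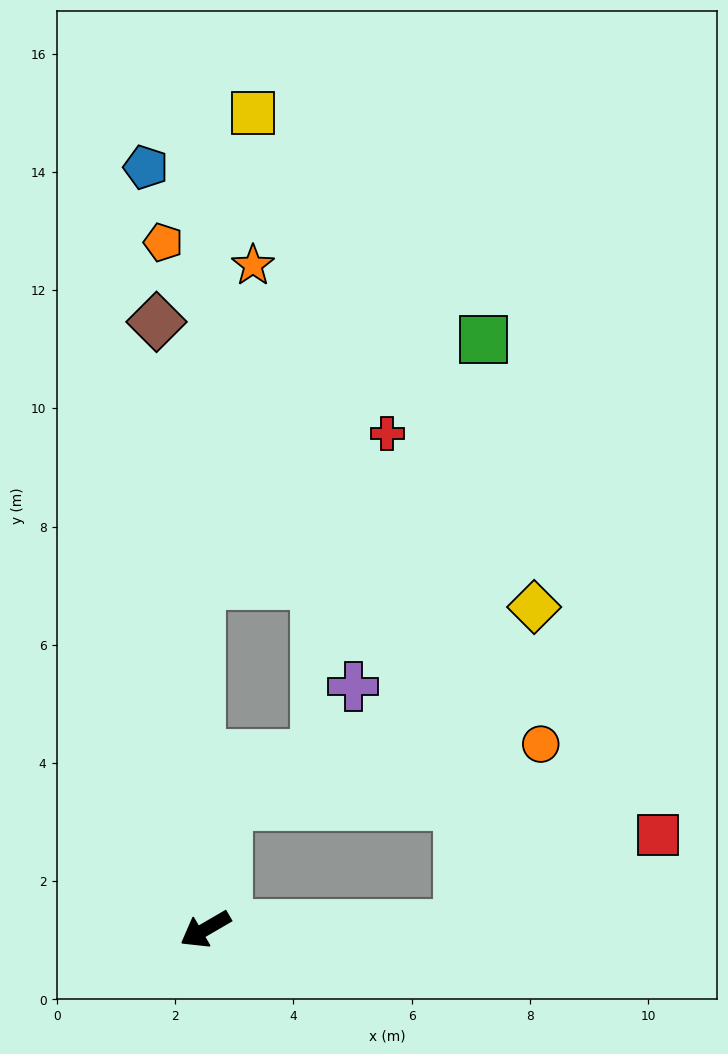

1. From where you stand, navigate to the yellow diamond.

blocked — turn left 151°, forward 4.3 m, then turn left 75°, forward 5.5 m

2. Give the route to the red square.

blocked — turn left 151°, forward 4.3 m, then turn left 23°, forward 3.7 m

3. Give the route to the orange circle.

blocked — turn right 130°, forward 2.1 m, then turn right 69°, forward 5.4 m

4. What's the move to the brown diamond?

turn right 116°, forward 10.3 m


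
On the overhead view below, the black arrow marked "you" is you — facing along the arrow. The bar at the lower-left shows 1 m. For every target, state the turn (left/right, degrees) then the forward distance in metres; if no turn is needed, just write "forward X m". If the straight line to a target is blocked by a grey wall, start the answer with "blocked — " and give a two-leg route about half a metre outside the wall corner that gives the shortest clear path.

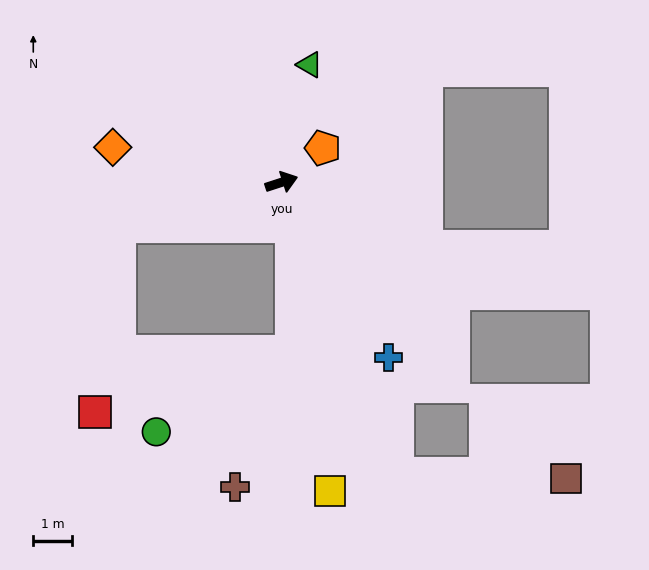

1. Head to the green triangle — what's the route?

turn left 58°, forward 3.1 m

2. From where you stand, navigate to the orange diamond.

turn left 150°, forward 4.4 m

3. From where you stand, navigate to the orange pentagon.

turn left 22°, forward 1.4 m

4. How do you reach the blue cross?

turn right 77°, forward 5.2 m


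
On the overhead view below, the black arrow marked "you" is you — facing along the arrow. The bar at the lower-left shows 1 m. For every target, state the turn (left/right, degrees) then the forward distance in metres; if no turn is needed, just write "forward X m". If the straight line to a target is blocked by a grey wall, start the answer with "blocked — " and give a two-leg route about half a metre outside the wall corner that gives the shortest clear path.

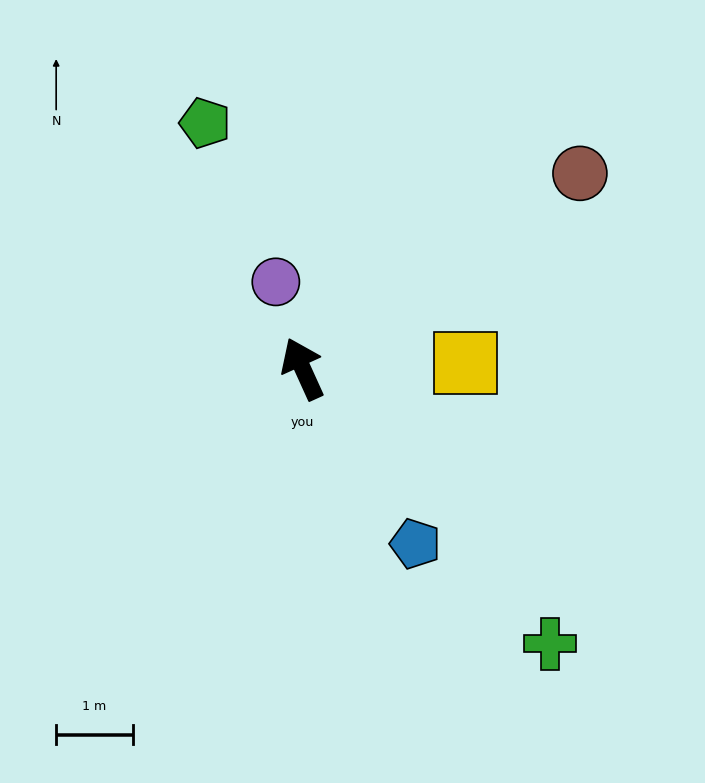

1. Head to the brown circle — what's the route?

turn right 79°, forward 4.4 m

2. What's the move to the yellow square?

turn right 112°, forward 2.1 m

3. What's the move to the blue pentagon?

turn right 172°, forward 2.7 m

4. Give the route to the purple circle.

turn right 7°, forward 1.2 m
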